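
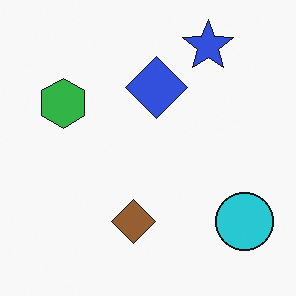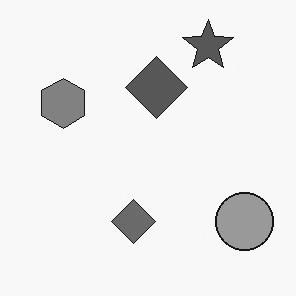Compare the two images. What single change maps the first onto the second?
Converted to grayscale.

All color is removed — every shape is now a shade of grey.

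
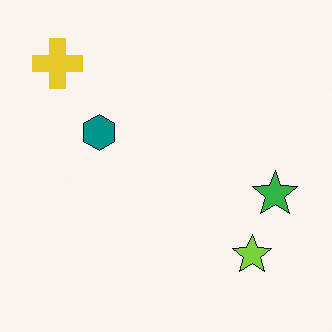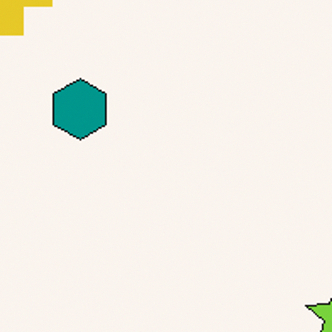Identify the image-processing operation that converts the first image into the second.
This is the original image cropped to a noticeably smaller region and rescaled.

The visible shapes are larger and the field of view is narrower; shapes near the original edges may be partly or wholly outside the frame — a crop-and-rescale.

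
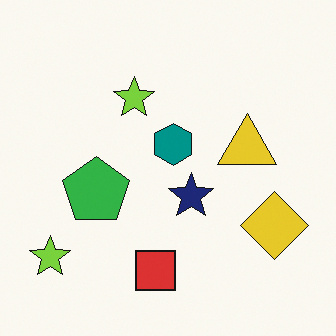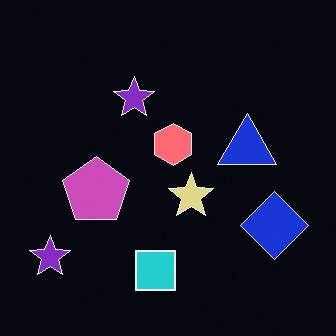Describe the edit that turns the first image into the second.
This is the original image color-inverted (negative).

The light background has become dark and every shape's color is its complement — a photographic negative.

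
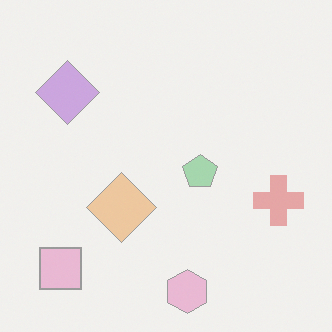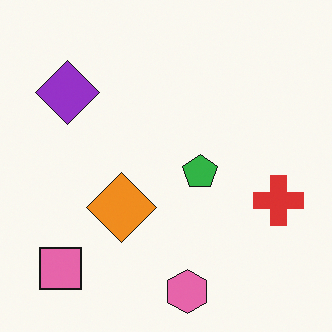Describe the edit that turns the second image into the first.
The first image is the second washed out (contrast reduced).

Tones are pushed toward mid-grey across the whole image — a global contrast change.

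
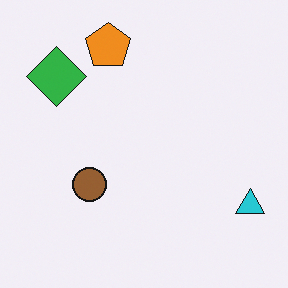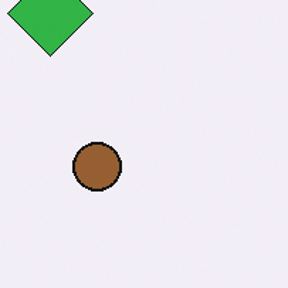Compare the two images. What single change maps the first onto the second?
The transformation is: cropped to a modestly smaller region and rescaled.

The visible shapes are larger and the field of view is narrower; shapes near the original edges may be partly or wholly outside the frame — a crop-and-rescale.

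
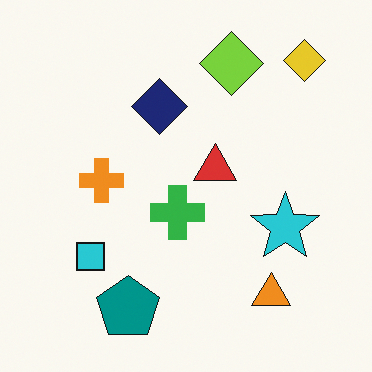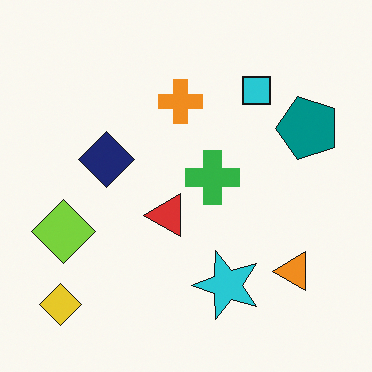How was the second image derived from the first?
The image was transposed (reflected across the top-left ↔ bottom-right diagonal).

Shapes have swapped their row and column positions — what was in the top-right is now in the bottom-left — a diagonal reflection.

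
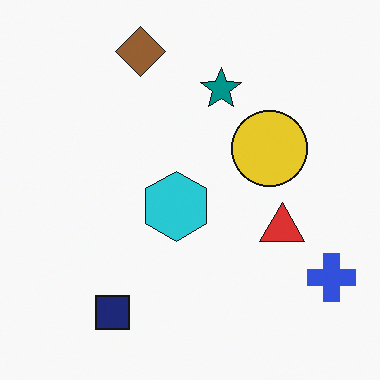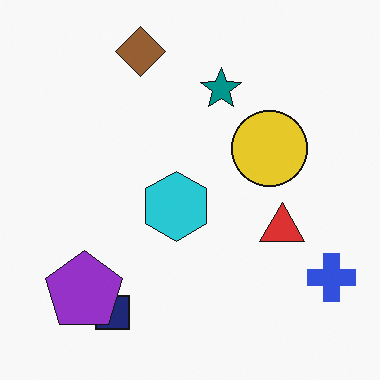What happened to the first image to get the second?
The second image is the first overlaid with an additional purple pentagon.

A purple pentagon appears in the second image that is absent from the first.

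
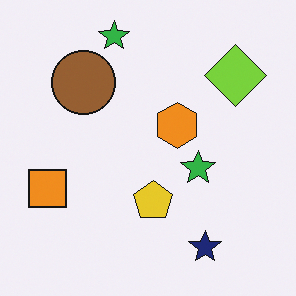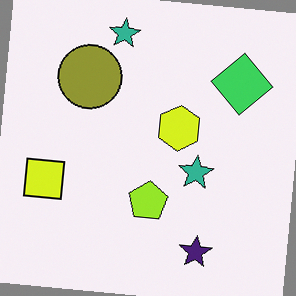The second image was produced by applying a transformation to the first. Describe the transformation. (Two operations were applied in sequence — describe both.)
The second image is the first hue-shifted slightly, then rotated clockwise by a small amount.

Every shape's color has rotated by the same amount around the hue wheel — a uniform hue shift. Every shape is tilted by the same angle and the image corners show triangular fill wedges — a whole-image rotation by a non-right angle.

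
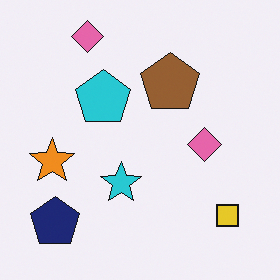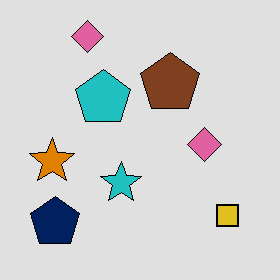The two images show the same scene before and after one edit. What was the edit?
The second image is the first posterized to a reduced palette.

Each flat color has snapped to a coarser quantized level — most visibly, the near-white background has dropped to a flat grey.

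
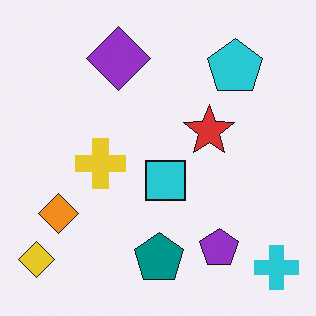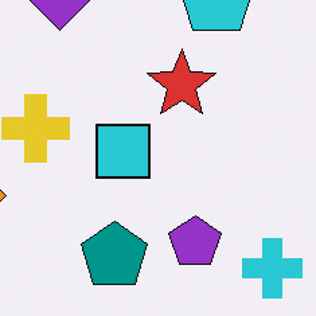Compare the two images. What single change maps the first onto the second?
The image was cropped to a modestly smaller region and rescaled.

The visible shapes are larger and the field of view is narrower; shapes near the original edges may be partly or wholly outside the frame — a crop-and-rescale.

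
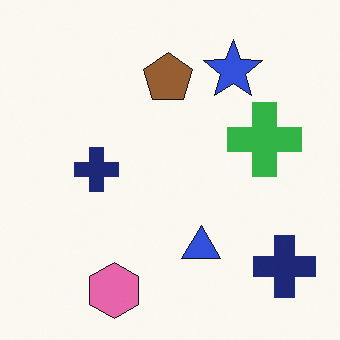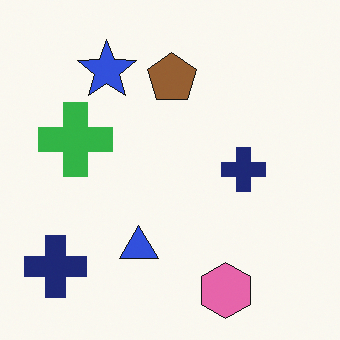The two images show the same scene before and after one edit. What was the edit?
This is the original image flipped horizontally (left ↔ right).

The green cross is in the right of the first image and the left of the second — shapes on opposite sides of the vertical midline have swapped in a mirror flip.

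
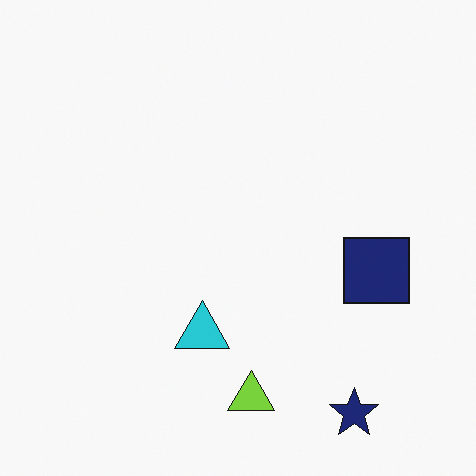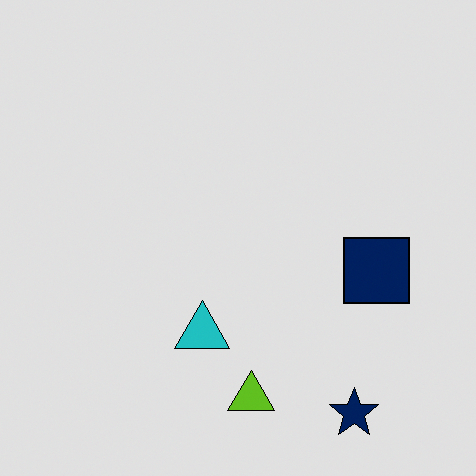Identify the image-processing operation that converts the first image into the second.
The image was posterized to a reduced palette.

Each flat color has snapped to a coarser quantized level — most visibly, the near-white background has dropped to a flat grey.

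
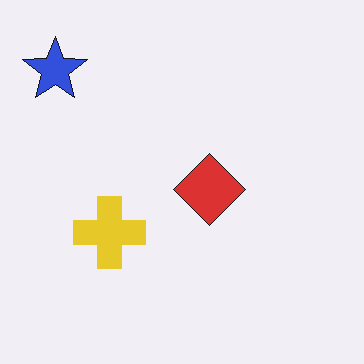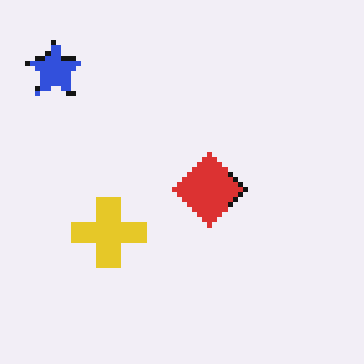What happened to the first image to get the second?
The transformation is: mildly pixelated.

Shapes are reduced to large square blocks; fine edges and outlines are lost — a downscale-then-upscale (mosaic) effect.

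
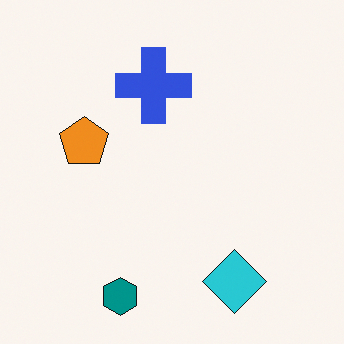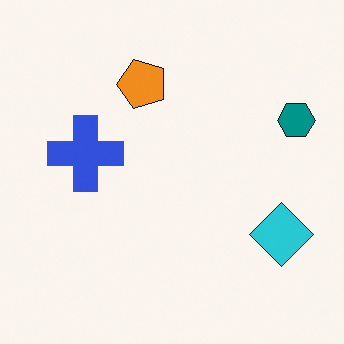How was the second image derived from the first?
Transposed (reflected across the top-left ↔ bottom-right diagonal).

Shapes have swapped their row and column positions — what was in the top-right is now in the bottom-left — a diagonal reflection.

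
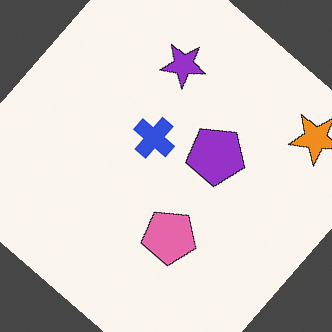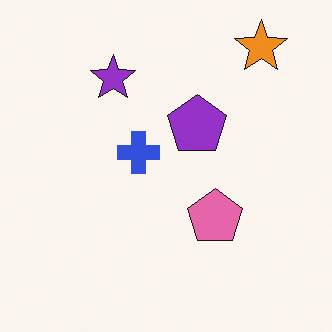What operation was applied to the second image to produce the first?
It was rotated clockwise by a large amount — several tens of degrees.

Every shape is tilted by the same angle and the image corners show triangular fill wedges — a whole-image rotation by a non-right angle.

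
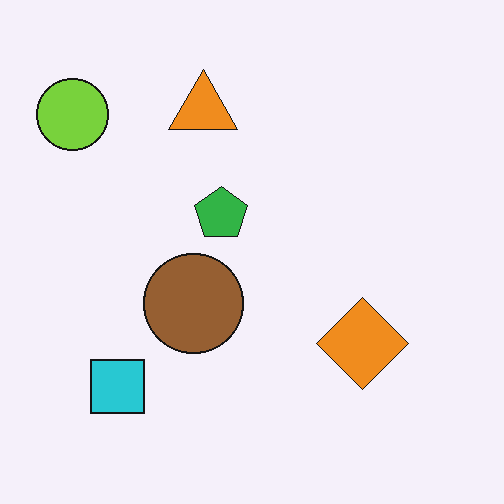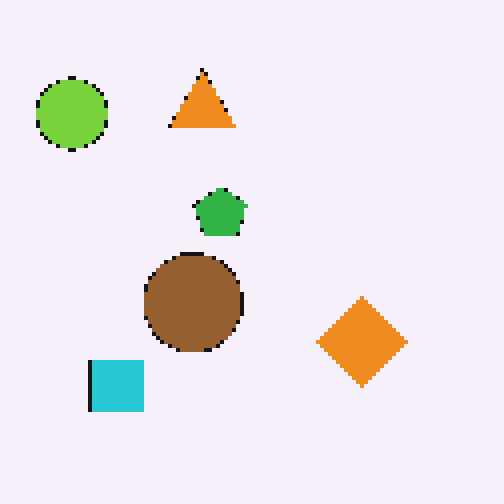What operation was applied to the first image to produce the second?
It was lightly pixelated (a mild mosaic effect).

Shapes are reduced to large square blocks; fine edges and outlines are lost — a downscale-then-upscale (mosaic) effect.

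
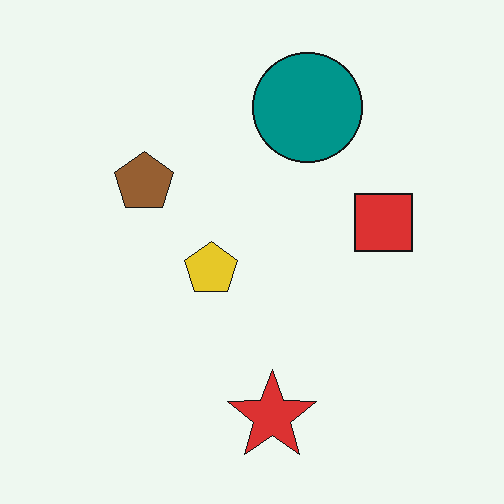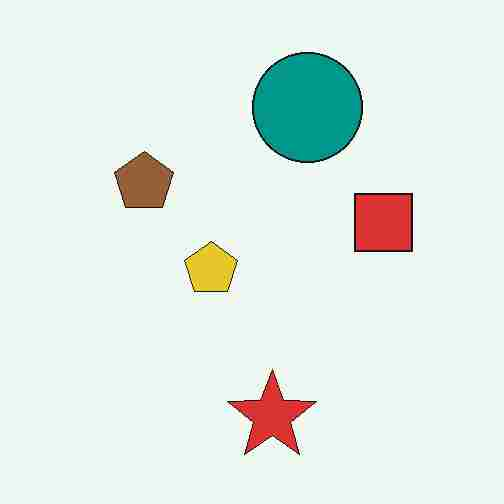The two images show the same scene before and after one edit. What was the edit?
It was degraded with heavy JPEG compression.

Blocky 8×8 compression artifacts appear around shape edges and the flat background shows ringing — characteristic JPEG degradation.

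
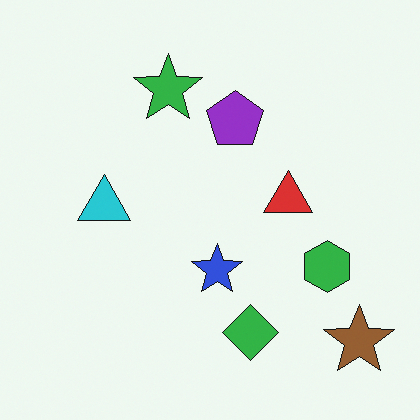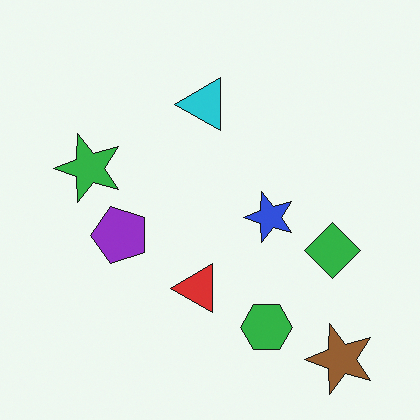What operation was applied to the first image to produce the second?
This is the original image transposed (reflected across the top-left ↔ bottom-right diagonal).

Shapes have swapped their row and column positions — what was in the top-right is now in the bottom-left — a diagonal reflection.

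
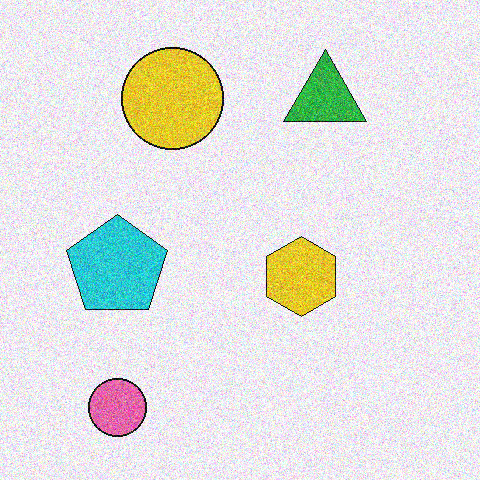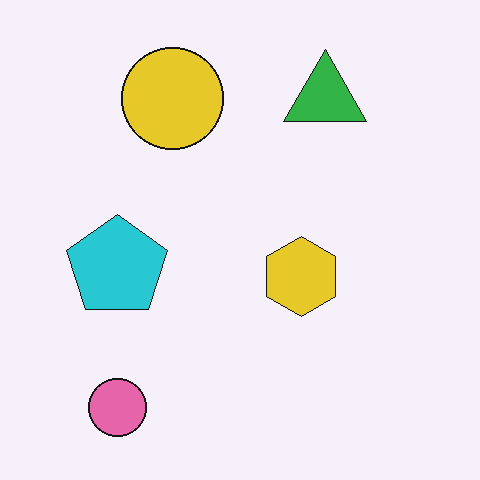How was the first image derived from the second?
The image was degraded with strong gaussian noise.

Random speckle covers the whole image, including the flat background.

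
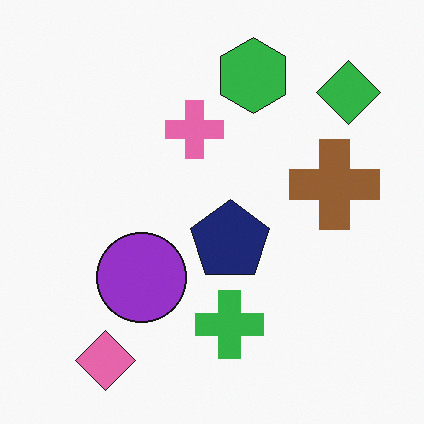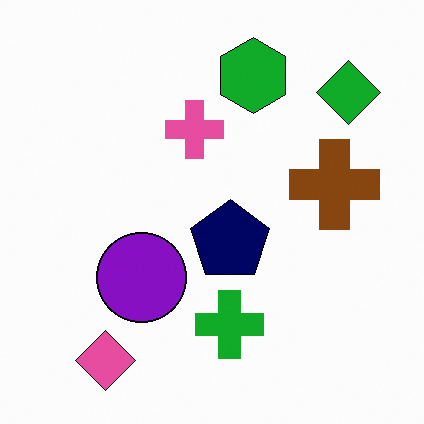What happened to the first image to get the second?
Given slightly increased contrast.

Tones are pushed away from mid-grey across the whole image — a global contrast change.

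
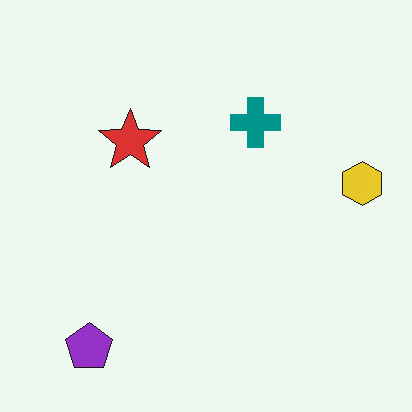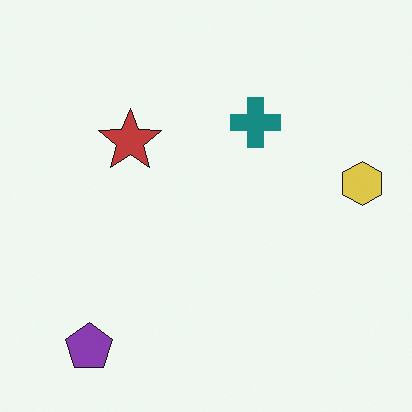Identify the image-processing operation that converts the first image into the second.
The second image is the first slightly desaturated.

All colors are more muted and greyish — a global saturation change.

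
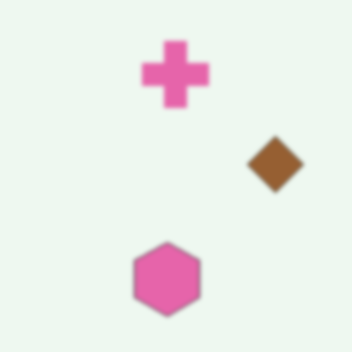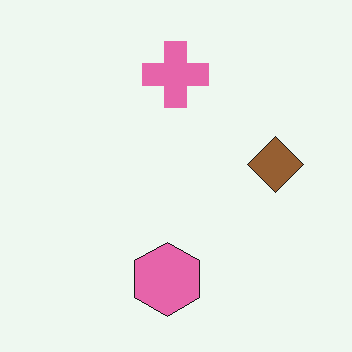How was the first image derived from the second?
This is the original image lightly blurred.

Shape edges and outlines are uniformly softened across the whole image.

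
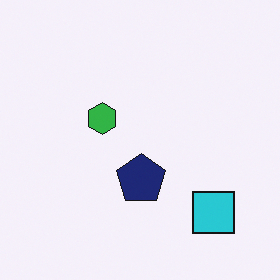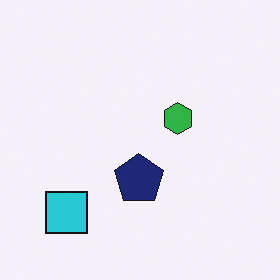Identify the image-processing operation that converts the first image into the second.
The image was flipped horizontally (left ↔ right).

The cyan square is in the bottom-right of the first image and the bottom-left of the second — shapes on opposite sides of the vertical midline have swapped in a mirror flip.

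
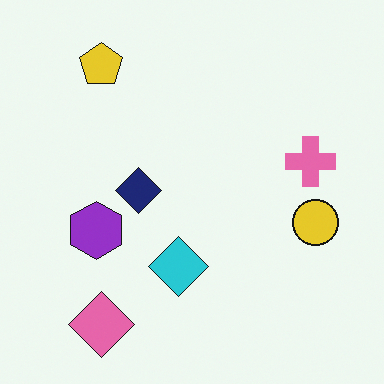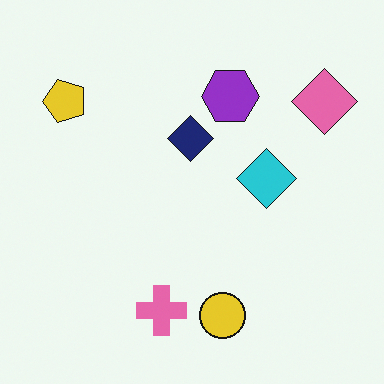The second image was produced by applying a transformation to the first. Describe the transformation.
This is the original image transposed (reflected across the top-left ↔ bottom-right diagonal).

Shapes have swapped their row and column positions — what was in the top-right is now in the bottom-left — a diagonal reflection.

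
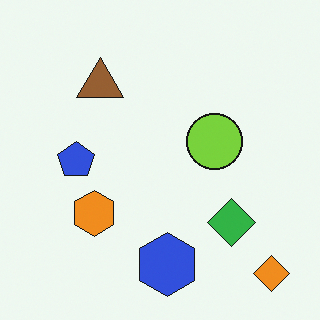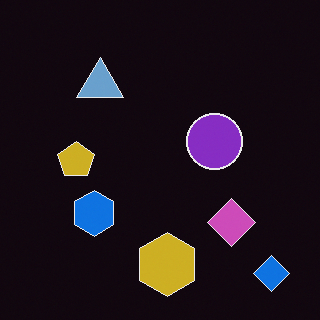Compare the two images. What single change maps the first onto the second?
The second image is the first color-inverted (negative).

The light background has become dark and every shape's color is its complement — a photographic negative.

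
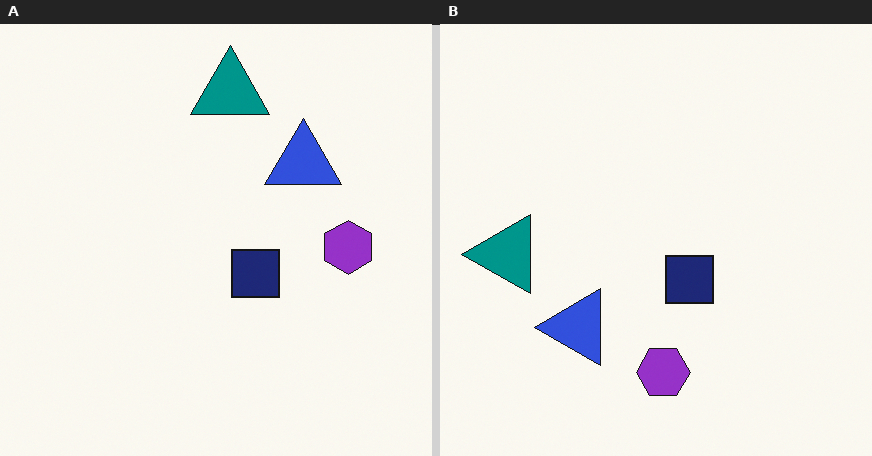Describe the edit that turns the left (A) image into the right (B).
Transposed (reflected across the top-left ↔ bottom-right diagonal).

Shapes have swapped their row and column positions — what was in the top-right is now in the bottom-left — a diagonal reflection.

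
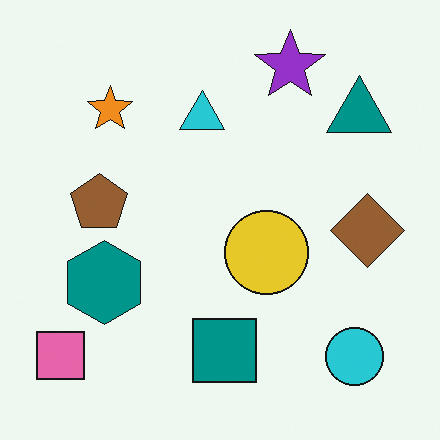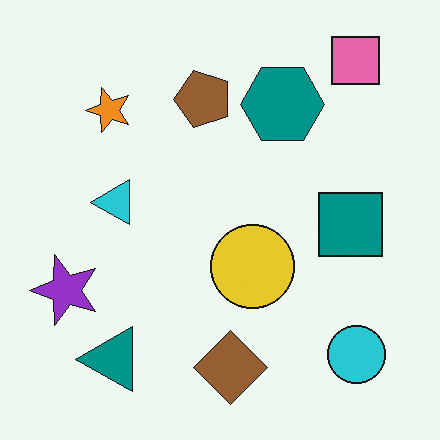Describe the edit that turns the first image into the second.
The image was transposed (reflected across the top-left ↔ bottom-right diagonal).

Shapes have swapped their row and column positions — what was in the top-right is now in the bottom-left — a diagonal reflection.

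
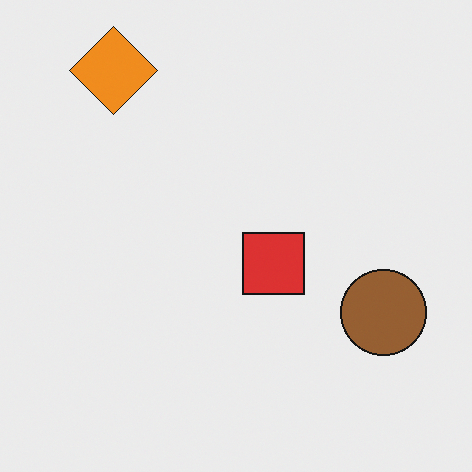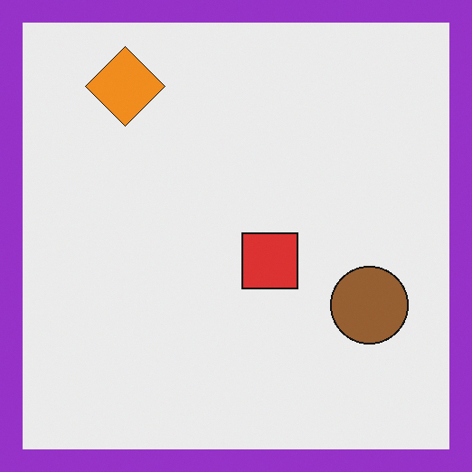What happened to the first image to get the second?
It was framed with a purple border.

A solid purple frame runs around the edge of the second image, with the content slightly shrunk inside it.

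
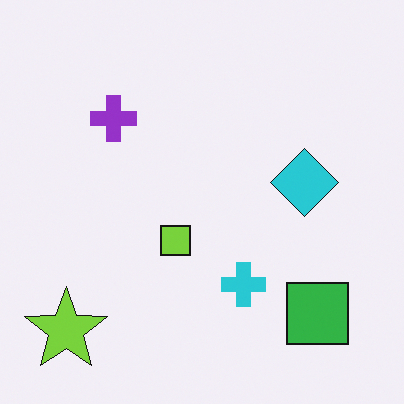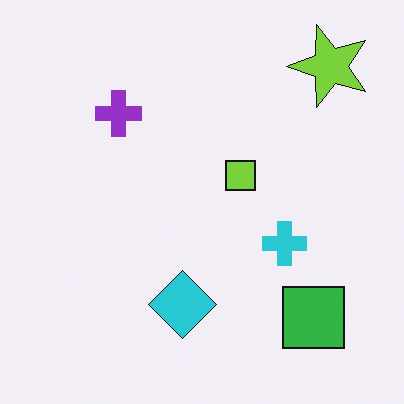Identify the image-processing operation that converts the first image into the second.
The transformation is: transposed (reflected across the top-left ↔ bottom-right diagonal).

Shapes have swapped their row and column positions — what was in the top-right is now in the bottom-left — a diagonal reflection.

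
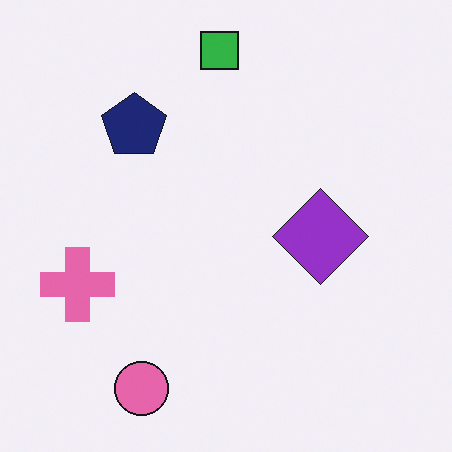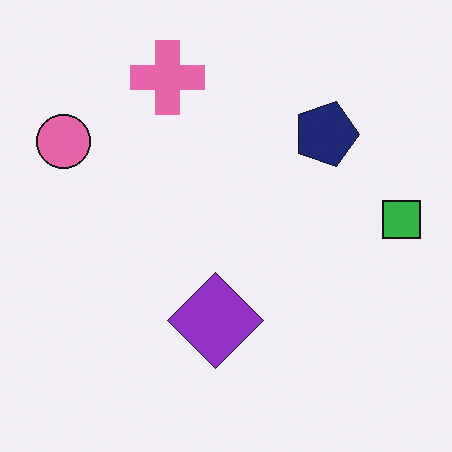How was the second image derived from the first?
It was rotated 90° clockwise.

The pink circle sits in the bottom-left of the first image and the top-left of the second — consistent with a whole-image 90° clockwise rotation.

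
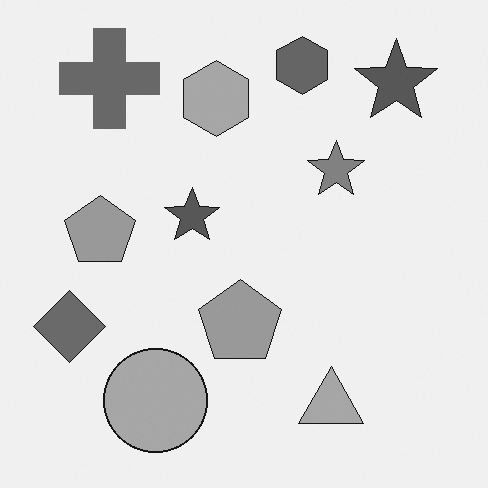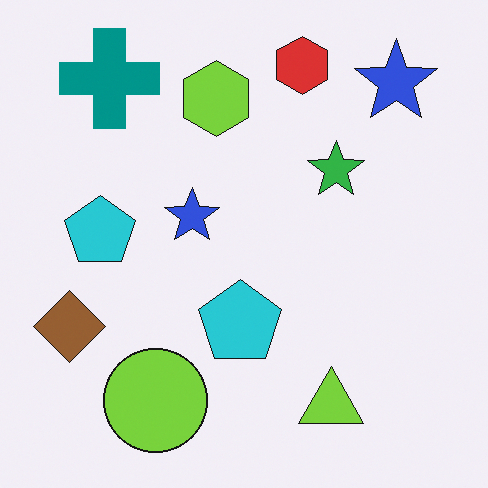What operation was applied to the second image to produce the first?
Converted to grayscale.

All color is removed — every shape is now a shade of grey.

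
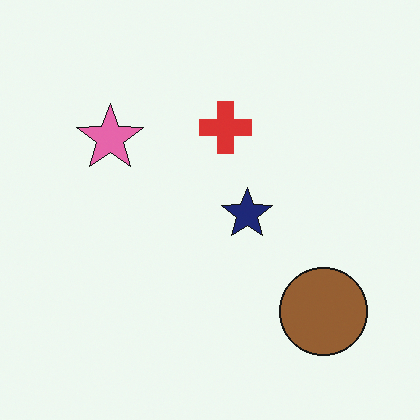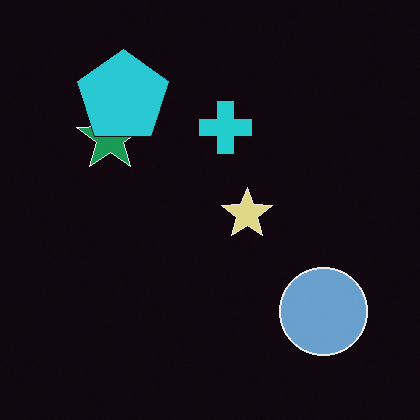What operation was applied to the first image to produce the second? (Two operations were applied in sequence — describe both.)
Color-inverted (negative), then overlaid with an additional cyan pentagon.

The light background has become dark and every shape's color is its complement — a photographic negative. A cyan pentagon appears in the second image that is absent from the first.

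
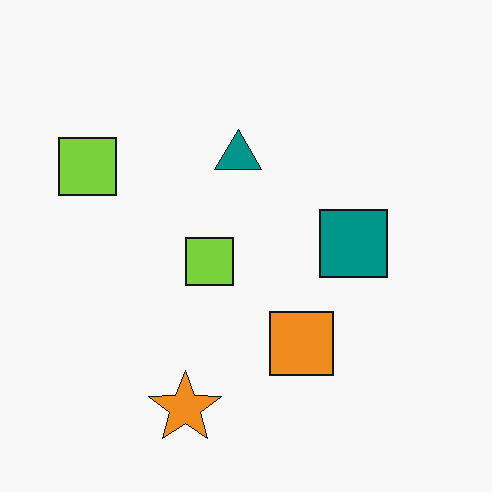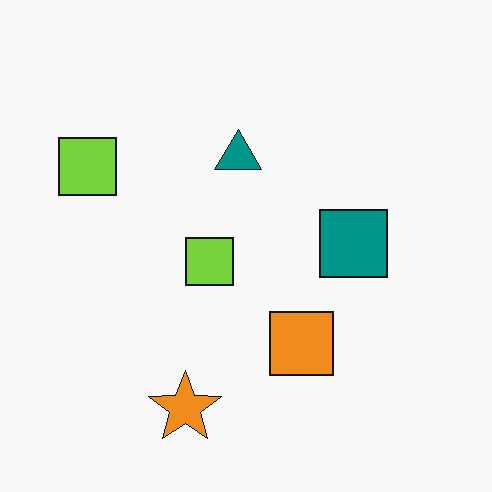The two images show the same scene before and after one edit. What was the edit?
JPEG-compressed with visible artifacts.

Blocky 8×8 compression artifacts appear around shape edges and the flat background shows ringing — characteristic JPEG degradation.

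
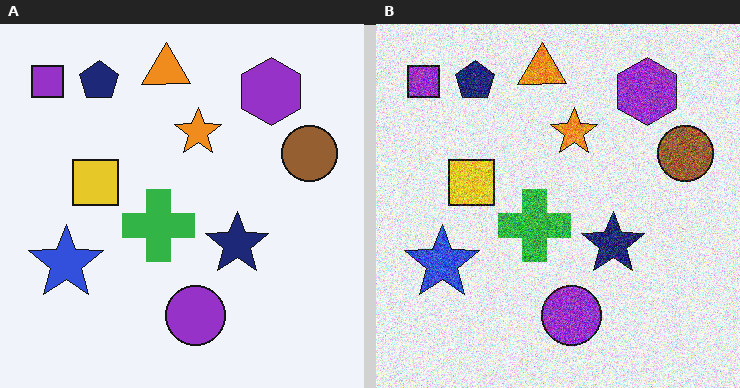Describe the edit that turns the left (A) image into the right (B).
Degraded with strong gaussian noise.

Random speckle covers the whole image, including the flat background.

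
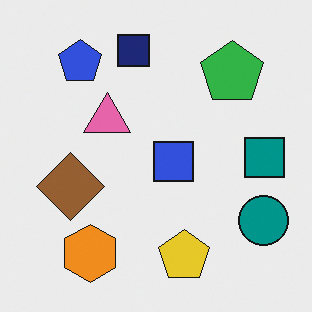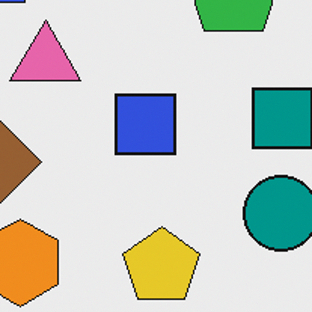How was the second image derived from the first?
The image was cropped to a modestly smaller region and rescaled.

The visible shapes are larger and the field of view is narrower; shapes near the original edges may be partly or wholly outside the frame — a crop-and-rescale.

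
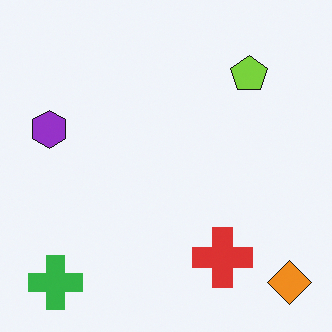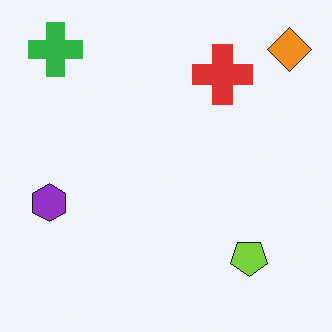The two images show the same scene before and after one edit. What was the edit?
The image was flipped vertically (top ↔ bottom).

The orange diamond is in the bottom-right of the first image and the top-right of the second — shapes on opposite sides of the horizontal midline have swapped in a mirror flip.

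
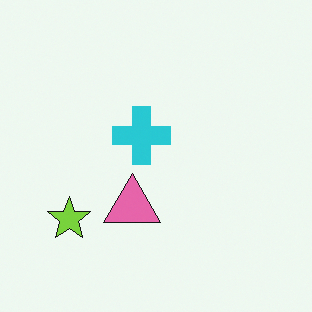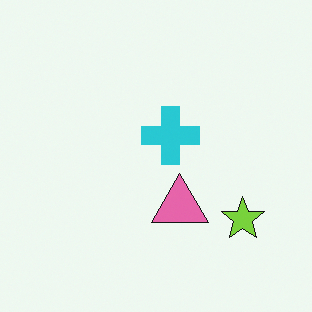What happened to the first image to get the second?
This is the original image flipped horizontally (left ↔ right).

The lime star is in the bottom-left of the first image and the bottom-right of the second — shapes on opposite sides of the vertical midline have swapped in a mirror flip.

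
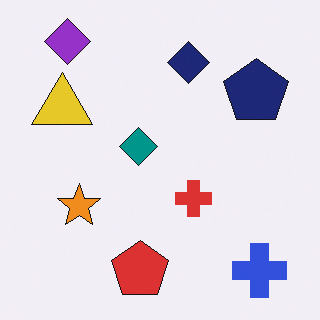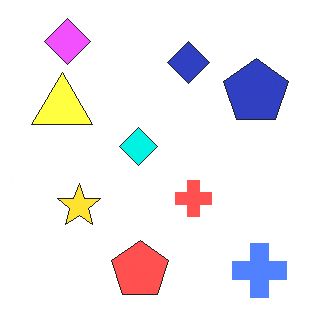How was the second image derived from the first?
The second image is the first substantially brightened.

Every pixel — background and shapes alike — is uniformly brightened.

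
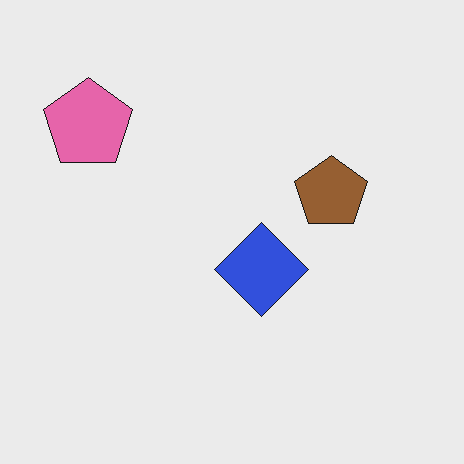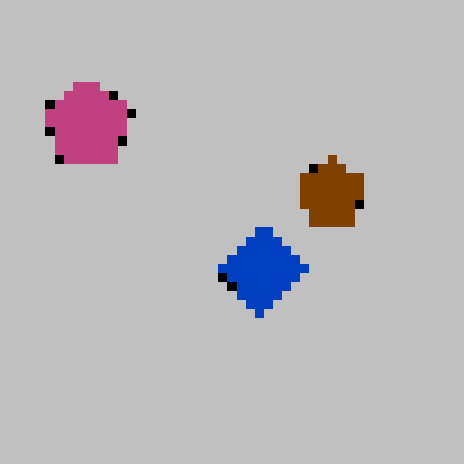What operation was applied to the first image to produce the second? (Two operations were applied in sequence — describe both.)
The second image is the first heavily posterized to just a handful of flat colors, then coarsely pixelated.

Each flat color has snapped to a coarser quantized level — most visibly, the near-white background has dropped to a flat grey. Shapes are reduced to large square blocks; fine edges and outlines are lost — a downscale-then-upscale (mosaic) effect.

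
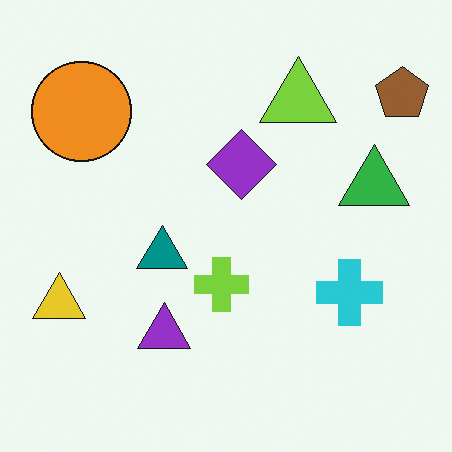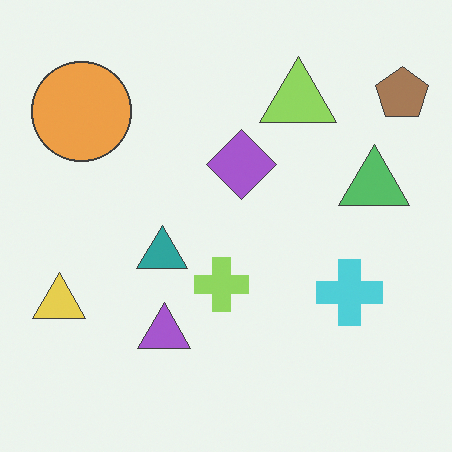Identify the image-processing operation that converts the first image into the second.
The image was given slightly reduced contrast.

Tones are pushed toward mid-grey across the whole image — a global contrast change.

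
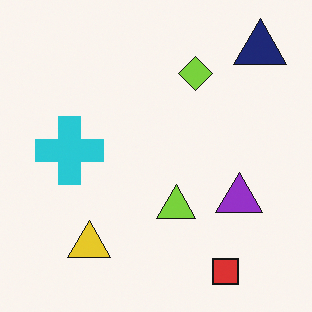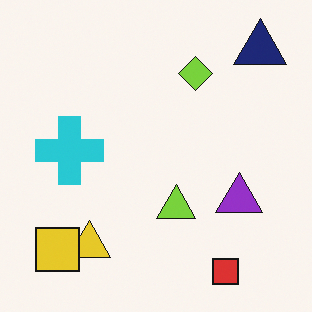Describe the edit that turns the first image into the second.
The second image is the first overlaid with an additional yellow square.

A yellow square appears in the second image that is absent from the first.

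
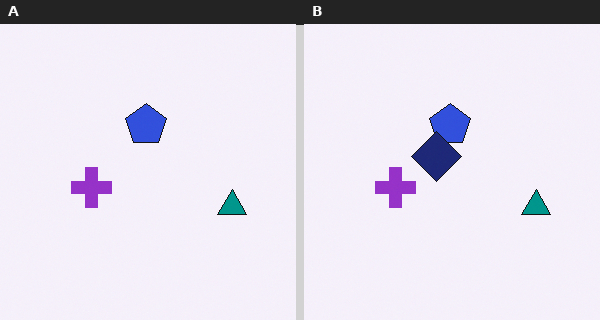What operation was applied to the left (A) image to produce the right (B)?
This is the original image overlaid with an additional navy diamond.

A navy diamond appears in the right (B) image that is absent from the left (A).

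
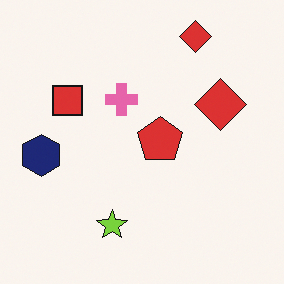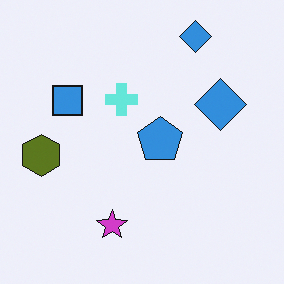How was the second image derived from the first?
The second image is the first hue-shifted by a large amount.

Every shape's color has rotated by the same amount around the hue wheel — a uniform hue shift.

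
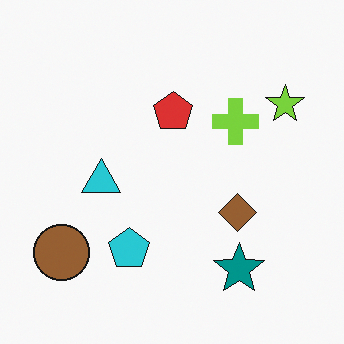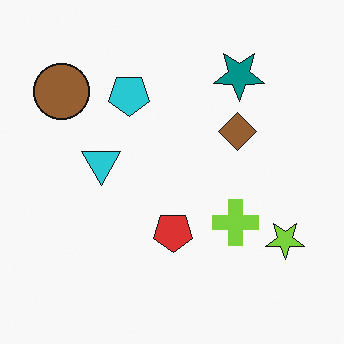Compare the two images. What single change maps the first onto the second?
The transformation is: flipped vertically (top ↔ bottom).

The teal star is in the bottom-right of the first image and the top-right of the second — shapes on opposite sides of the horizontal midline have swapped in a mirror flip.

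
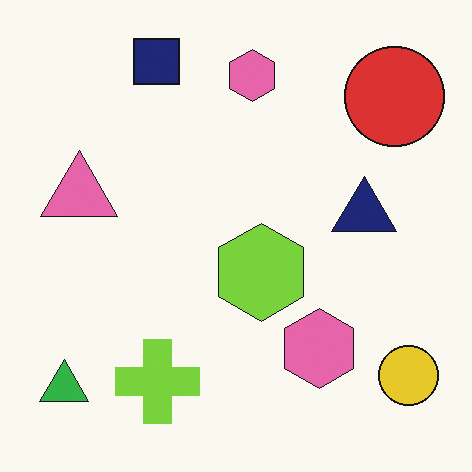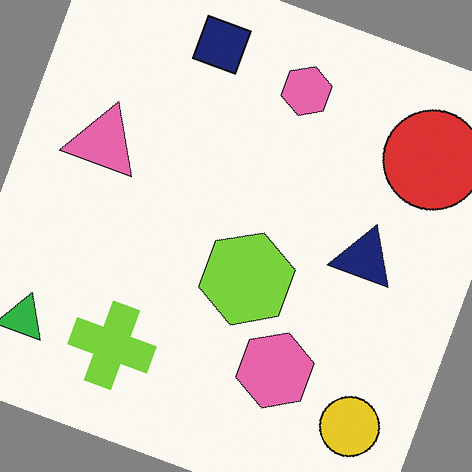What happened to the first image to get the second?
The second image is the first rotated clockwise by a moderate amount.

Every shape is tilted by the same angle and the image corners show triangular fill wedges — a whole-image rotation by a non-right angle.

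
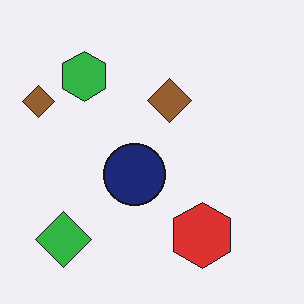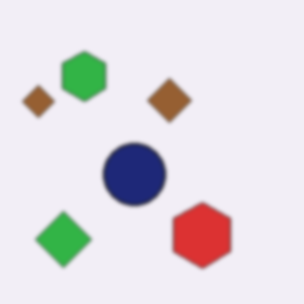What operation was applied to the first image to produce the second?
The second image is the first given a subtle gaussian blur.

Shape edges and outlines are uniformly softened across the whole image.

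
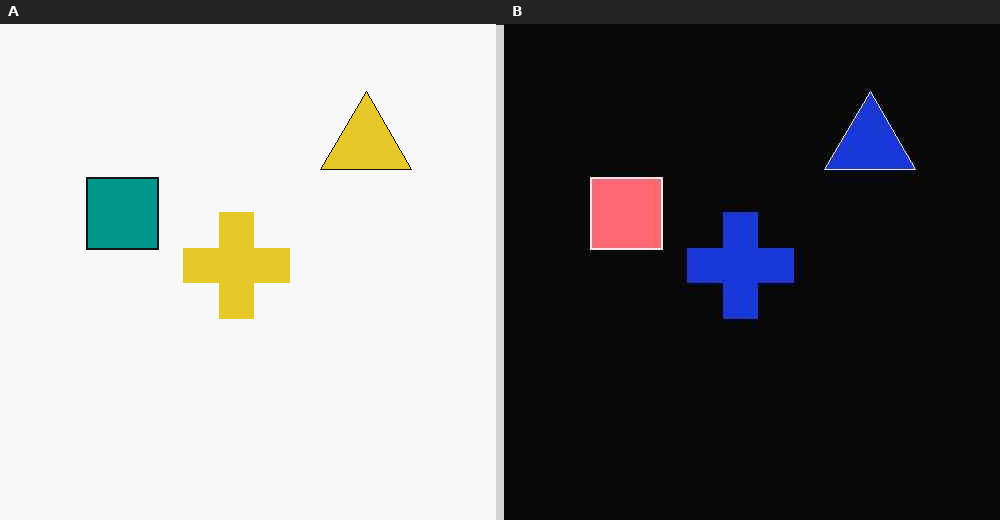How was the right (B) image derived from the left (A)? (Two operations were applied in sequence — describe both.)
Color-inverted (negative), then JPEG-compressed with visible artifacts.

The light background has become dark and every shape's color is its complement — a photographic negative. Blocky 8×8 compression artifacts appear around shape edges and the flat background shows ringing — characteristic JPEG degradation.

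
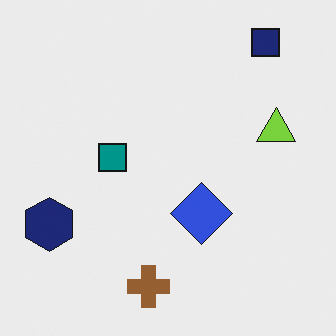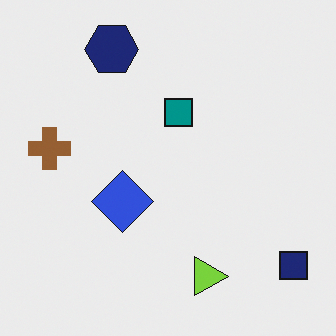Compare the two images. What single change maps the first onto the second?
Rotated 90° clockwise.

The navy square sits in the top-right of the first image and the bottom-right of the second — consistent with a whole-image 90° clockwise rotation.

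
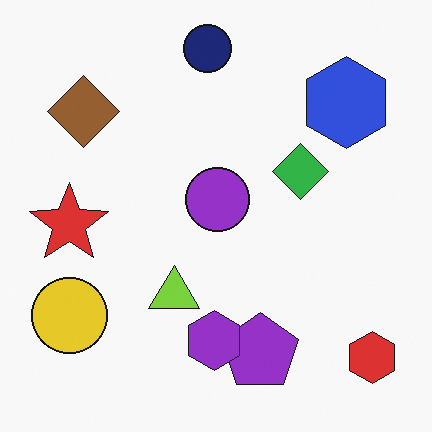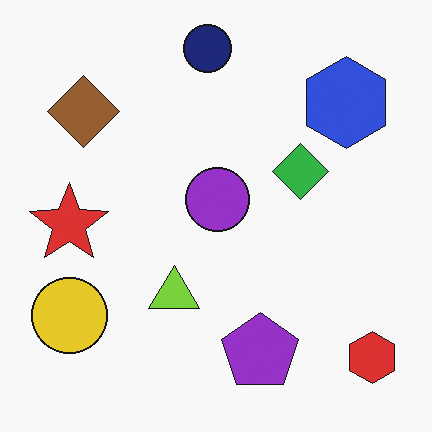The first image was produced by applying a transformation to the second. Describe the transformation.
It was overlaid with an additional purple hexagon.

A purple hexagon appears in the first image that is absent from the second.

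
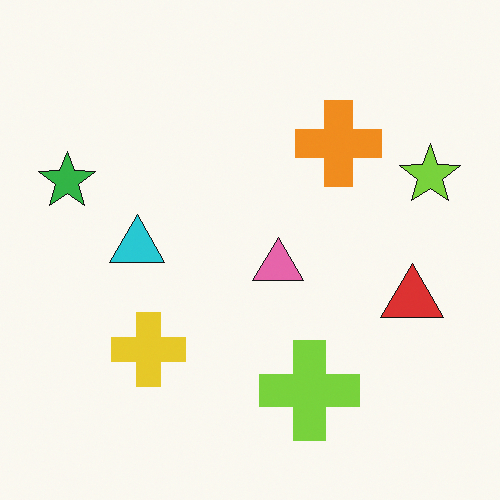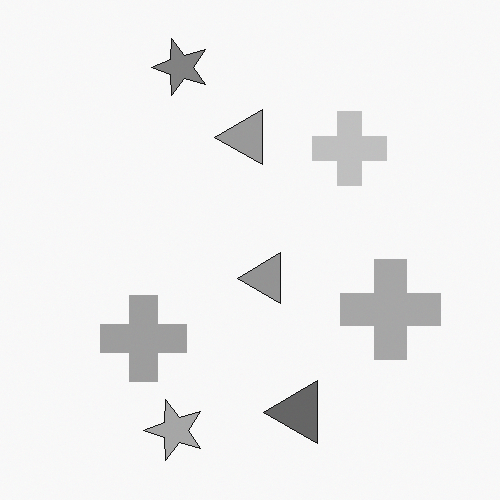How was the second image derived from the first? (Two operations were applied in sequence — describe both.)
It was transposed (reflected across the top-left ↔ bottom-right diagonal), then converted to grayscale.

Shapes have swapped their row and column positions — what was in the top-right is now in the bottom-left — a diagonal reflection. All color is removed — every shape is now a shade of grey.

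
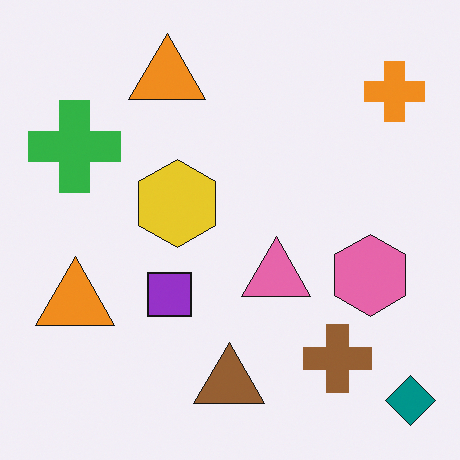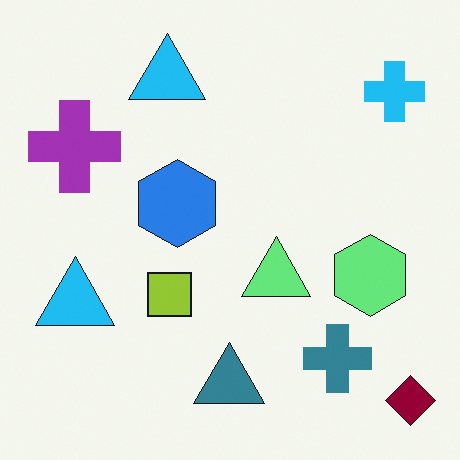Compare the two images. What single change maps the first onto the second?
The image was hue-shifted by a large amount.

Every shape's color has rotated by the same amount around the hue wheel — a uniform hue shift.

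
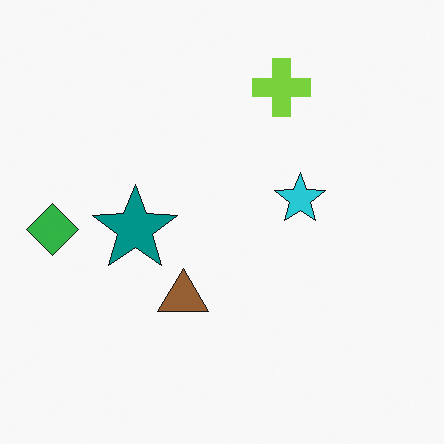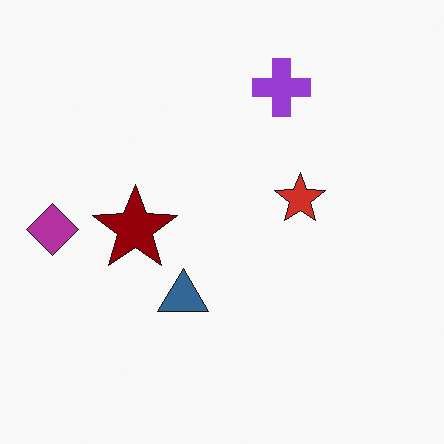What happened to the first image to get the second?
The transformation is: hue-shifted by a large amount.

Every shape's color has rotated by the same amount around the hue wheel — a uniform hue shift.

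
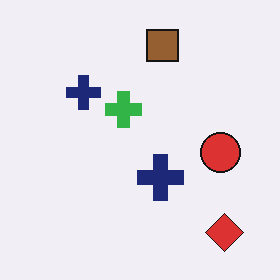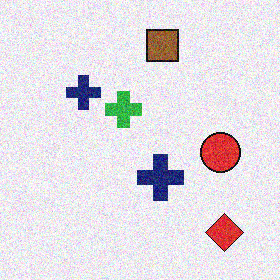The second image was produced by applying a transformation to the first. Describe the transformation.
The transformation is: degraded with moderate additive noise.

Random speckle covers the whole image, including the flat background.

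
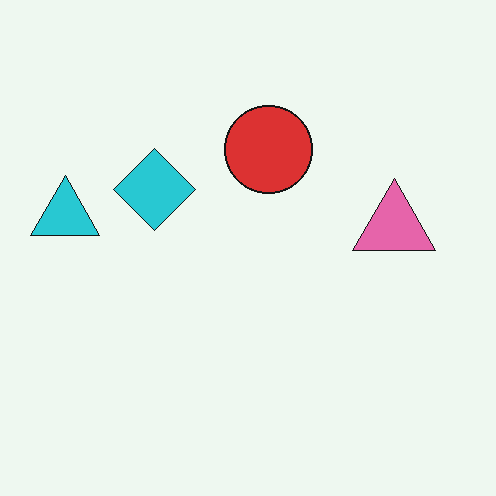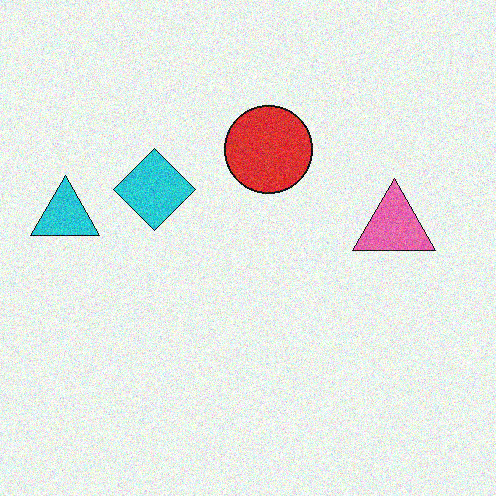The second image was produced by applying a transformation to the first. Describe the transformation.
It was degraded with moderate additive noise.

Random speckle covers the whole image, including the flat background.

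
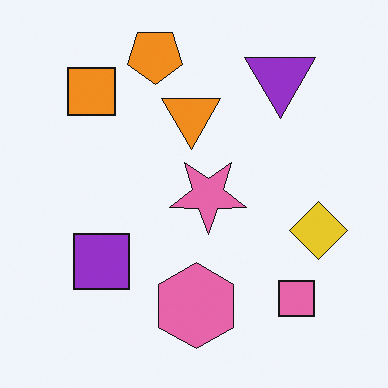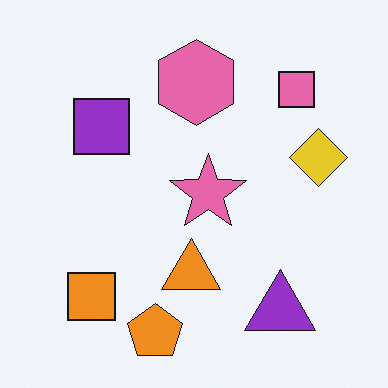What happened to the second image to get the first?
The transformation is: flipped vertically (top ↔ bottom).

The orange pentagon is in the bottom of the second image and the top of the first — shapes on opposite sides of the horizontal midline have swapped in a mirror flip.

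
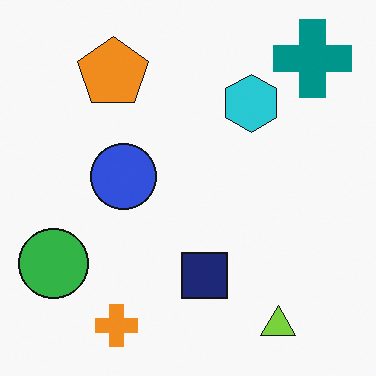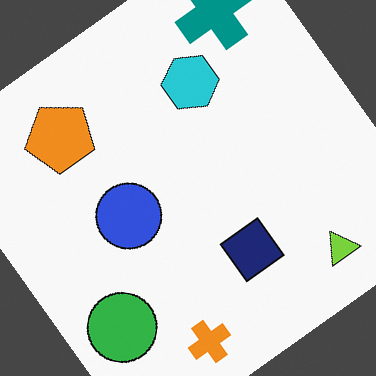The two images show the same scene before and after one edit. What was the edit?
It was rotated counter-clockwise by a large amount — several tens of degrees.

Every shape is tilted by the same angle and the image corners show triangular fill wedges — a whole-image rotation by a non-right angle.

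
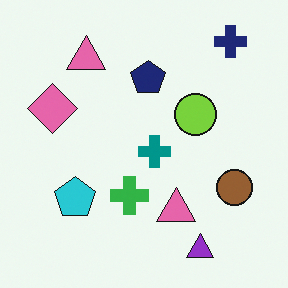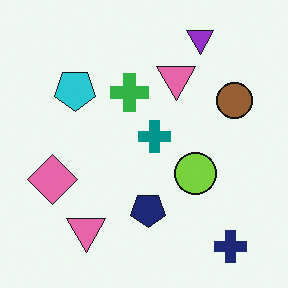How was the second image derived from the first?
The image was flipped vertically (top ↔ bottom).

The purple triangle is in the bottom-right of the first image and the top-right of the second — shapes on opposite sides of the horizontal midline have swapped in a mirror flip.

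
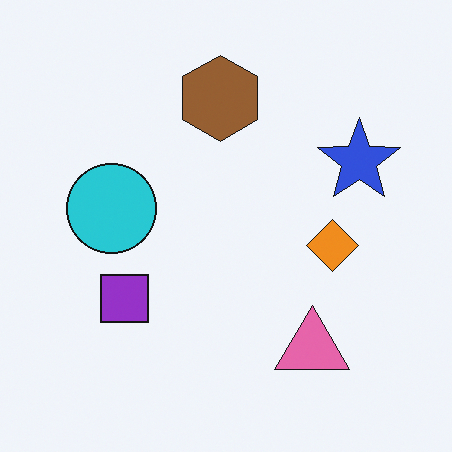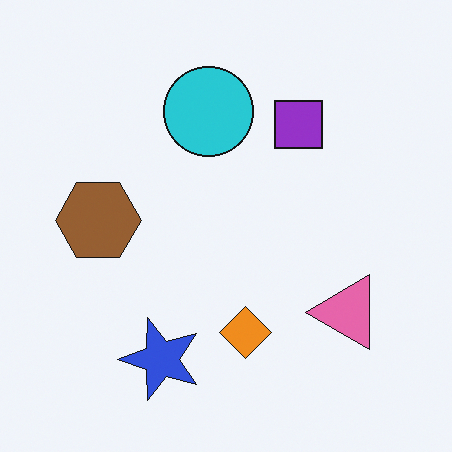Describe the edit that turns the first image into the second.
The transformation is: transposed (reflected across the top-left ↔ bottom-right diagonal).

Shapes have swapped their row and column positions — what was in the top-right is now in the bottom-left — a diagonal reflection.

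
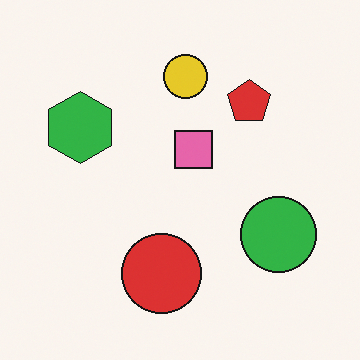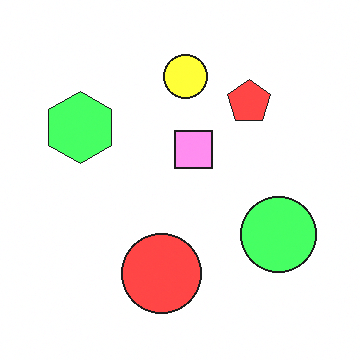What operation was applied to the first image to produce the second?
The image was brightened a lot.

Every pixel — background and shapes alike — is uniformly brightened.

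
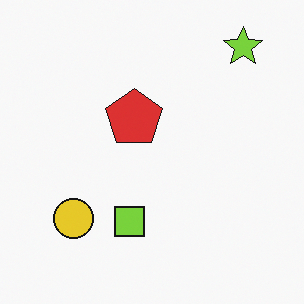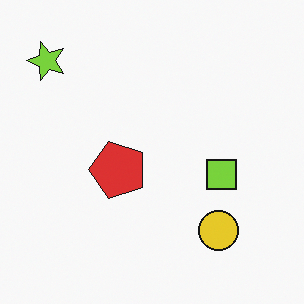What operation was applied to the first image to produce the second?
The image was rotated 90° counter-clockwise.

The lime star sits in the top-right of the first image and the top-left of the second — consistent with a whole-image 90° counter-clockwise rotation.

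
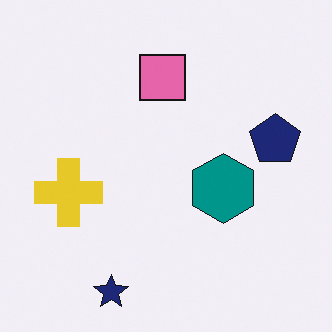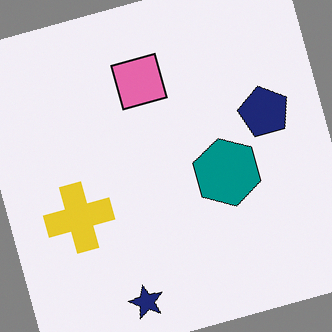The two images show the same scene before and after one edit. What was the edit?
The second image is the first rotated counter-clockwise by a moderate amount.

Every shape is tilted by the same angle and the image corners show triangular fill wedges — a whole-image rotation by a non-right angle.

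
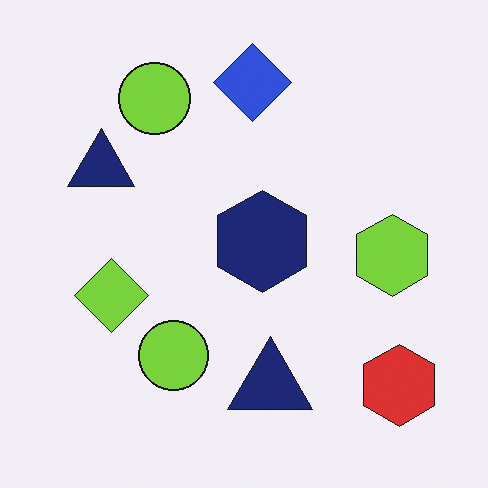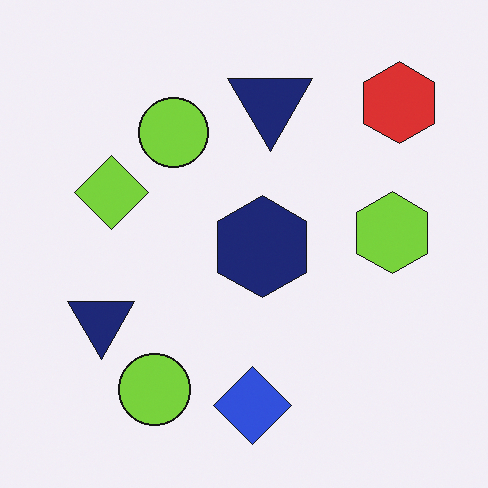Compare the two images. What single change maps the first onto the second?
Flipped vertically (top ↔ bottom).

The blue diamond is in the top of the first image and the bottom of the second — shapes on opposite sides of the horizontal midline have swapped in a mirror flip.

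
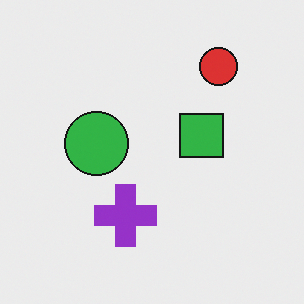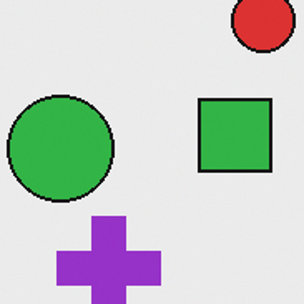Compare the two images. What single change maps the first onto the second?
Cropped to a noticeably smaller region and rescaled.

The visible shapes are larger and the field of view is narrower; shapes near the original edges may be partly or wholly outside the frame — a crop-and-rescale.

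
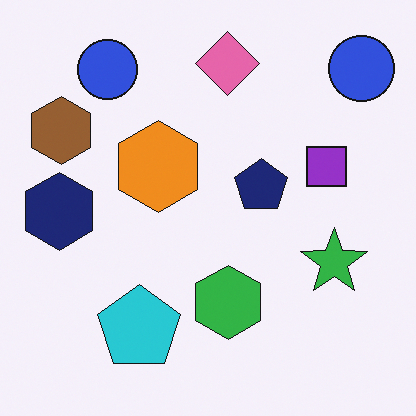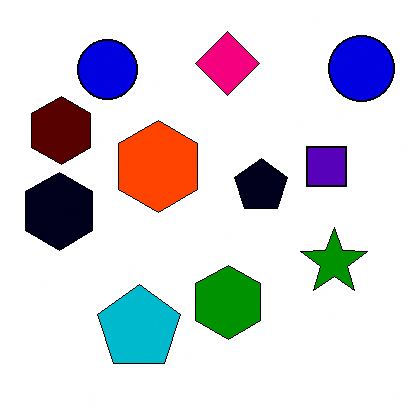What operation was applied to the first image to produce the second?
The transformation is: boosted in contrast.

Tones are pushed away from mid-grey across the whole image — a global contrast change.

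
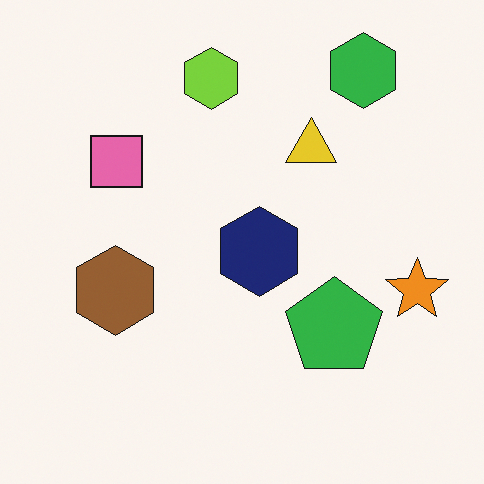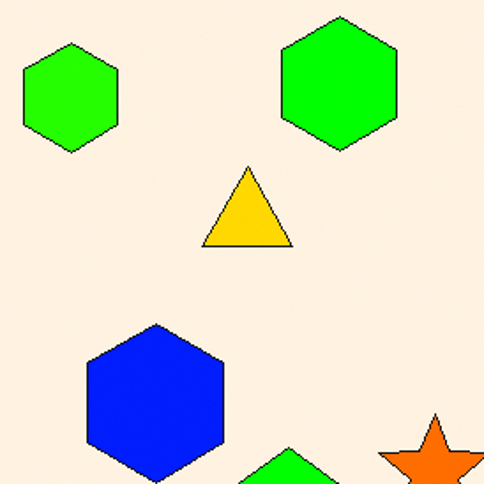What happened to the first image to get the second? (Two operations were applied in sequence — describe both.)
The transformation is: made much more vivid (saturation change), then cropped to a noticeably smaller region and rescaled.

All colors are more vivid — a global saturation change. The visible shapes are larger and the field of view is narrower; shapes near the original edges may be partly or wholly outside the frame — a crop-and-rescale.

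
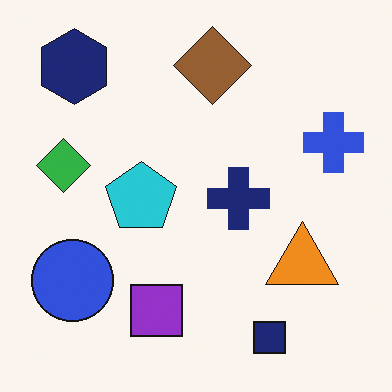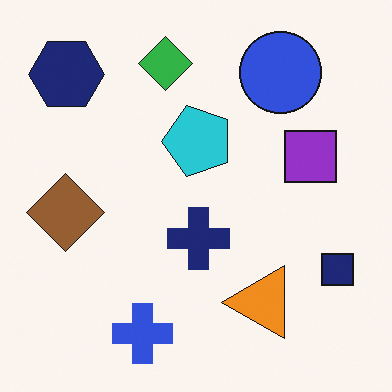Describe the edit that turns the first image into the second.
The transformation is: transposed (reflected across the top-left ↔ bottom-right diagonal).

Shapes have swapped their row and column positions — what was in the top-right is now in the bottom-left — a diagonal reflection.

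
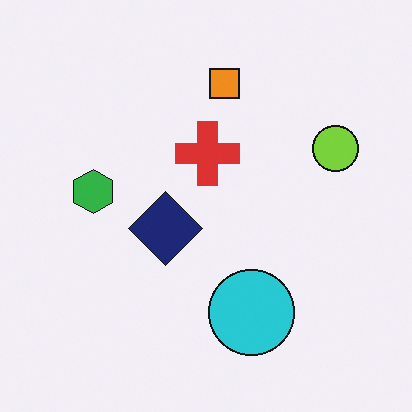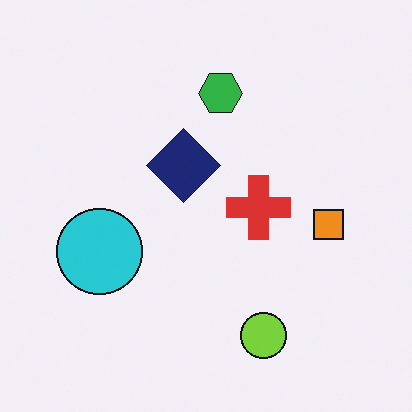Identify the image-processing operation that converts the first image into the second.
It was rotated 90° clockwise.

The lime circle sits in the right of the first image and the bottom of the second — consistent with a whole-image 90° clockwise rotation.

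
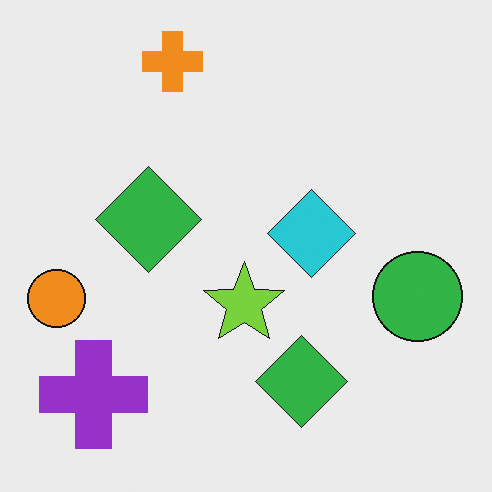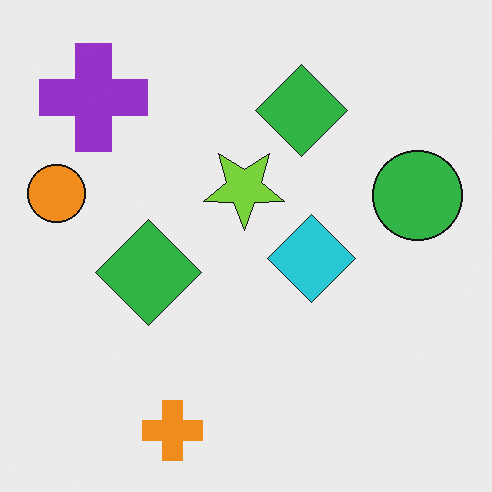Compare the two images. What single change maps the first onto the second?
Flipped vertically (top ↔ bottom).

The orange cross is in the top of the first image and the bottom of the second — shapes on opposite sides of the horizontal midline have swapped in a mirror flip.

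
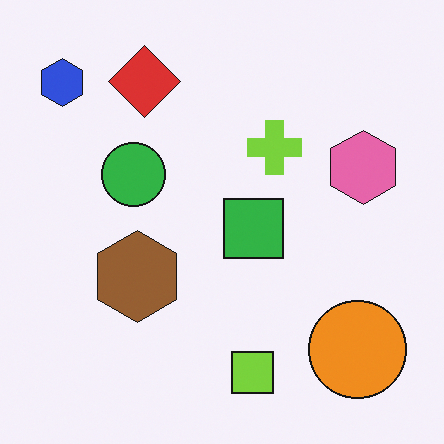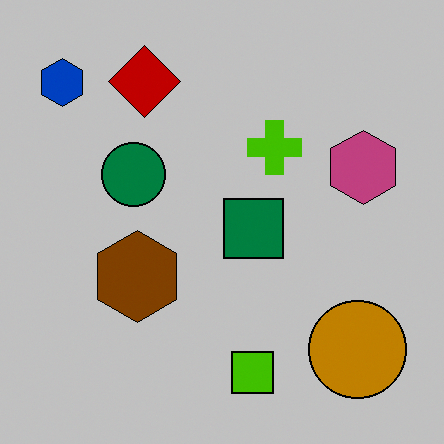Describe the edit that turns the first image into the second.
It was aggressively posterized.

Each flat color has snapped to a coarser quantized level — most visibly, the near-white background has dropped to a flat grey.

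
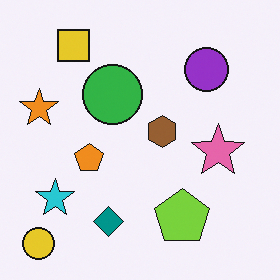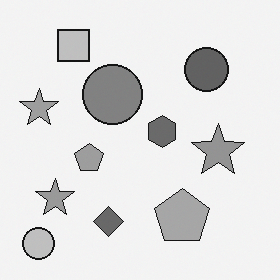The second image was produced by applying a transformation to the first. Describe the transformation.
Converted to grayscale.

All color is removed — every shape is now a shade of grey.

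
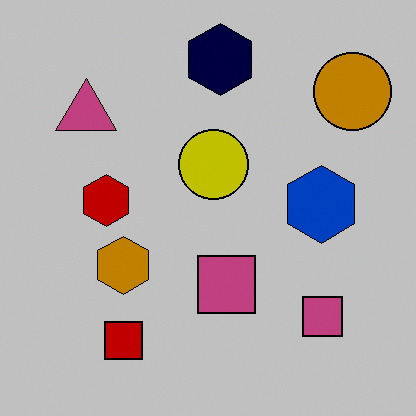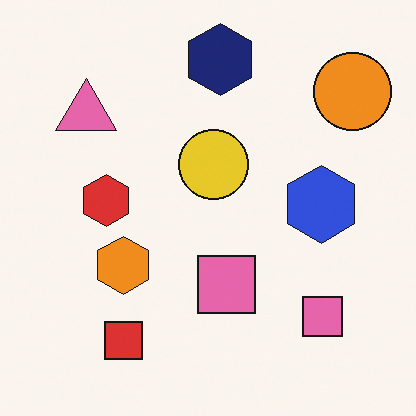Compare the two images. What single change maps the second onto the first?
It was heavily posterized to just a handful of flat colors.

Each flat color has snapped to a coarser quantized level — most visibly, the near-white background has dropped to a flat grey.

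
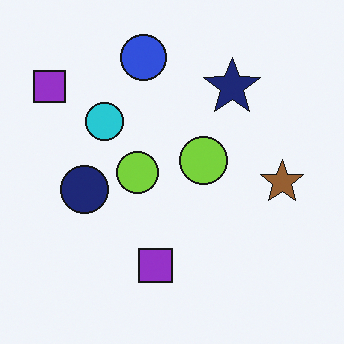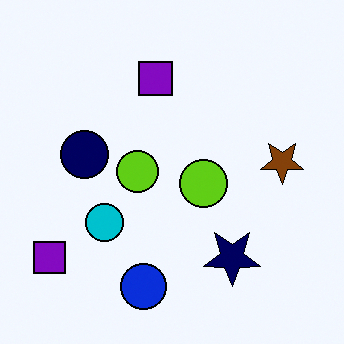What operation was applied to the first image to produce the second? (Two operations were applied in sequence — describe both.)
This is the original image given slightly increased contrast, then flipped vertically (top ↔ bottom).

Tones are pushed away from mid-grey across the whole image — a global contrast change. The blue circle is in the top of the first image and the bottom of the second — shapes on opposite sides of the horizontal midline have swapped in a mirror flip.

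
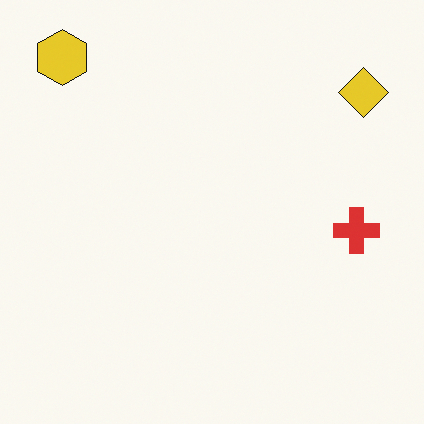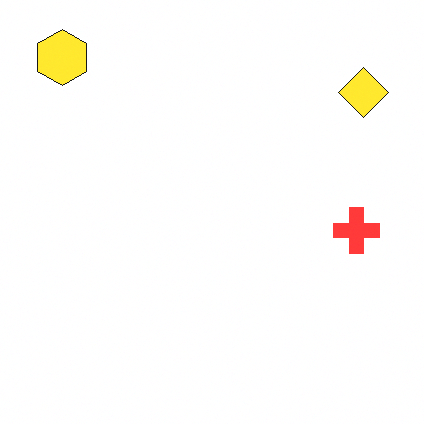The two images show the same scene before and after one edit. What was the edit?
This is the original image slightly brightened.

Every pixel — background and shapes alike — is uniformly brightened.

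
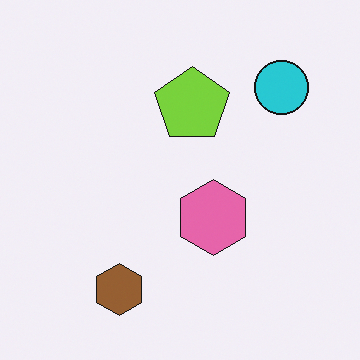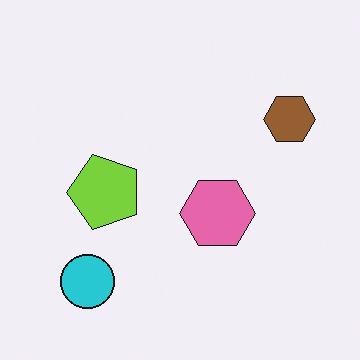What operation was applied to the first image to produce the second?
This is the original image transposed (reflected across the top-left ↔ bottom-right diagonal).

Shapes have swapped their row and column positions — what was in the top-right is now in the bottom-left — a diagonal reflection.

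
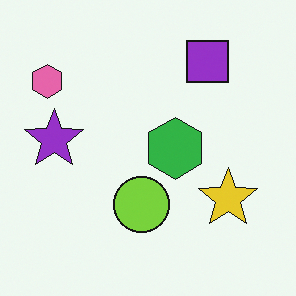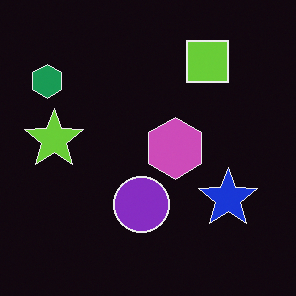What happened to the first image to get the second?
This is the original image color-inverted (negative).

The light background has become dark and every shape's color is its complement — a photographic negative.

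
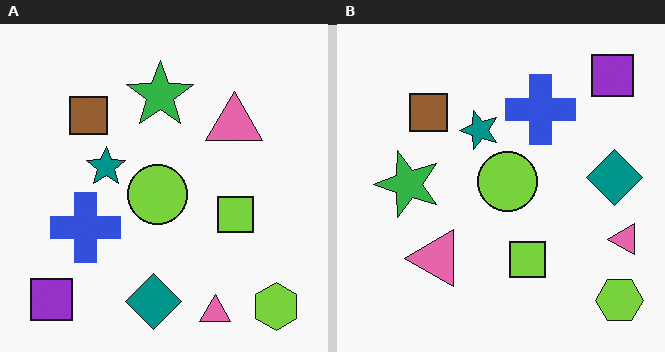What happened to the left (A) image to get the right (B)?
It was transposed (reflected across the top-left ↔ bottom-right diagonal).

Shapes have swapped their row and column positions — what was in the top-right is now in the bottom-left — a diagonal reflection.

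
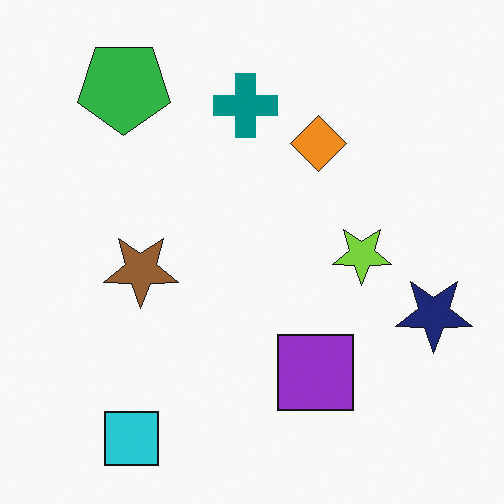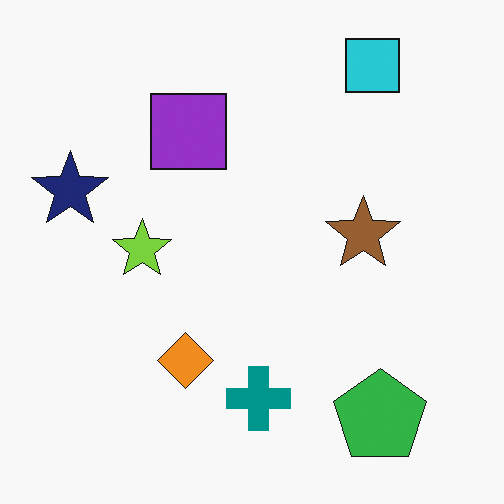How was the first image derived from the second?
Rotated 180°.

The cyan square sits in the top-right of the second image and the bottom-left of the first — consistent with a whole-image 180° rotation.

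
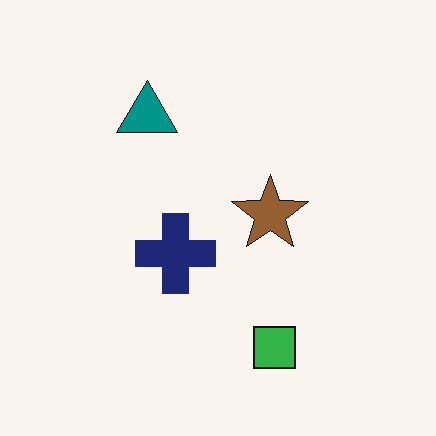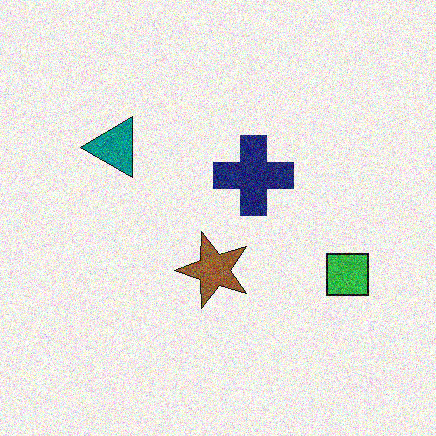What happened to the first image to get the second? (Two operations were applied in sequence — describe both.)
The transformation is: transposed (reflected across the top-left ↔ bottom-right diagonal), then degraded with strong gaussian noise.

Shapes have swapped their row and column positions — what was in the top-right is now in the bottom-left — a diagonal reflection. Random speckle covers the whole image, including the flat background.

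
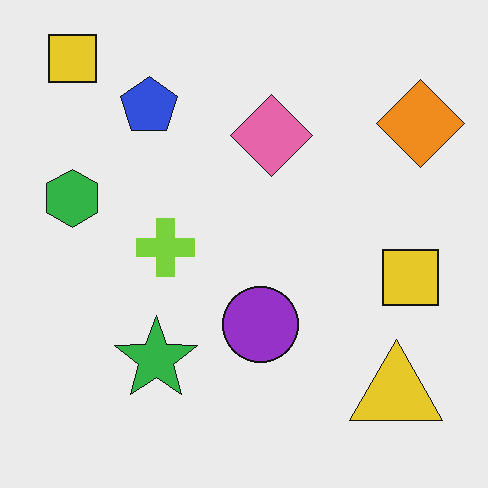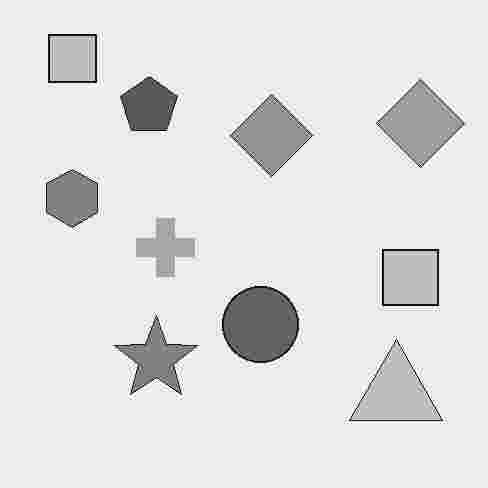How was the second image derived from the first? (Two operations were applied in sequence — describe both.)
The second image is the first converted to grayscale, then heavily JPEG-compressed with obvious blocking artifacts.

All color is removed — every shape is now a shade of grey. Blocky 8×8 compression artifacts appear around shape edges and the flat background shows ringing — characteristic JPEG degradation.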